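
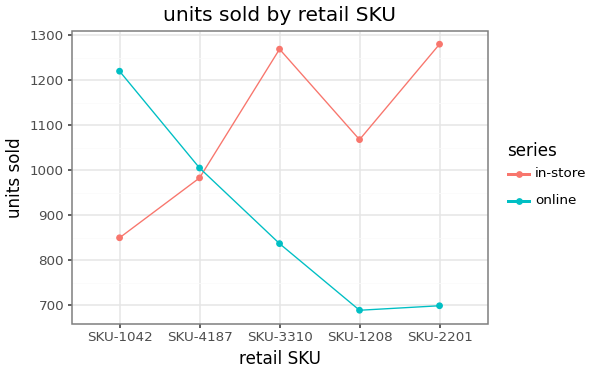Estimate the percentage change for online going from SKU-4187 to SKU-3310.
≈ -15%

SKU-4187 ≈ 1000, SKU-3310 ≈ 850; (850 − 1000) / 1000 ≈ -15%.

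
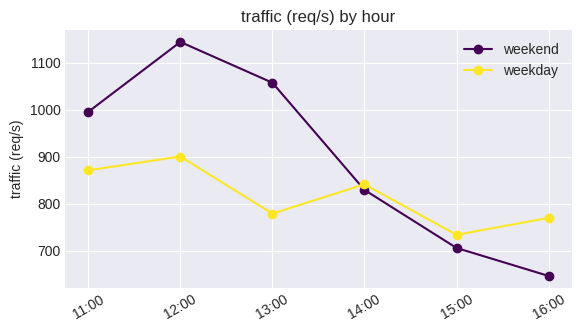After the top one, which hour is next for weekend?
13:00

Top 3 for weekend: 12:00 ≈ 1150, 13:00 ≈ 1050, 11:00 ≈ 1000.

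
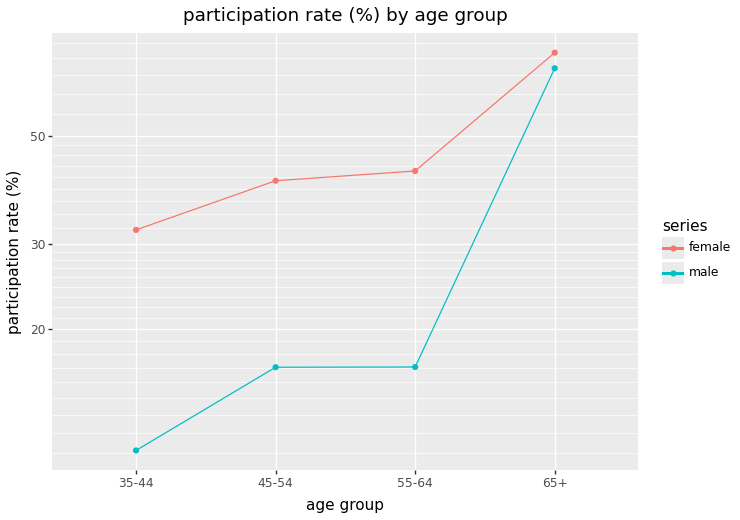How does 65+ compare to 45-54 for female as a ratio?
65+ ≈ 70, 45-54 ≈ 40; 70/40 ≈ 1.75.

≈ 1.75×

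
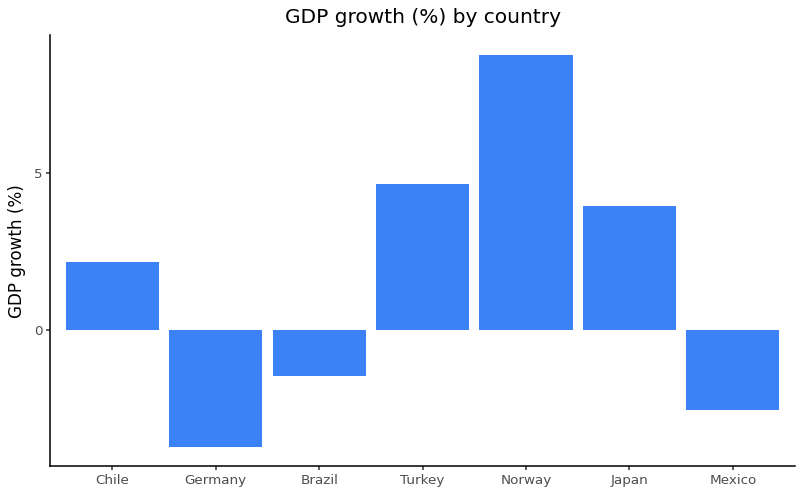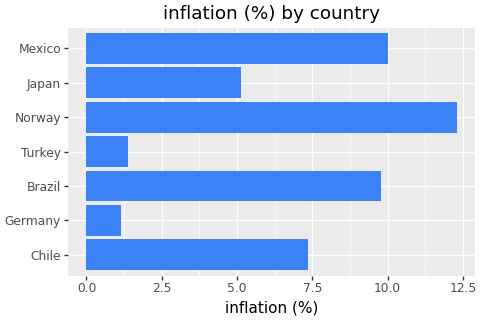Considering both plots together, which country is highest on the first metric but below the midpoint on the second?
Turkey

Chart 2 median inflation (%) ≈ 8; below-median countries: Germany, Turkey, Japan. Among those, Turkey has the highest GDP growth (%) (≈ 5).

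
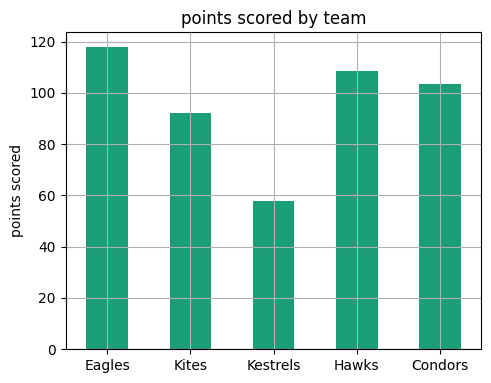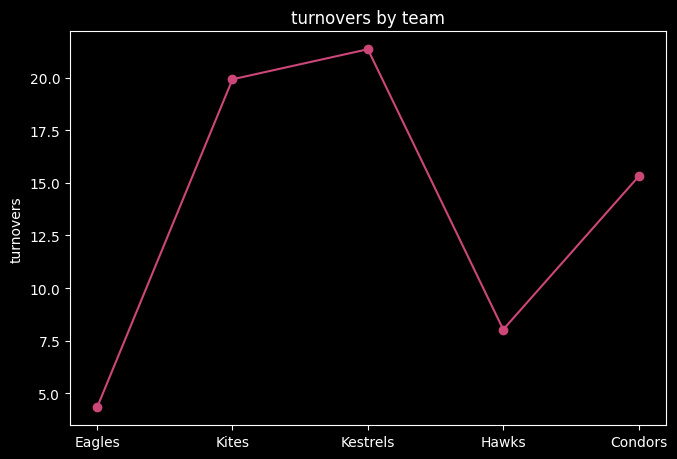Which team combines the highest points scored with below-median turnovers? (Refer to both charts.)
Eagles

Chart 2 median turnovers ≈ 16; below-median teams: Eagles, Hawks. Among those, Eagles has the highest points scored (≈ 120).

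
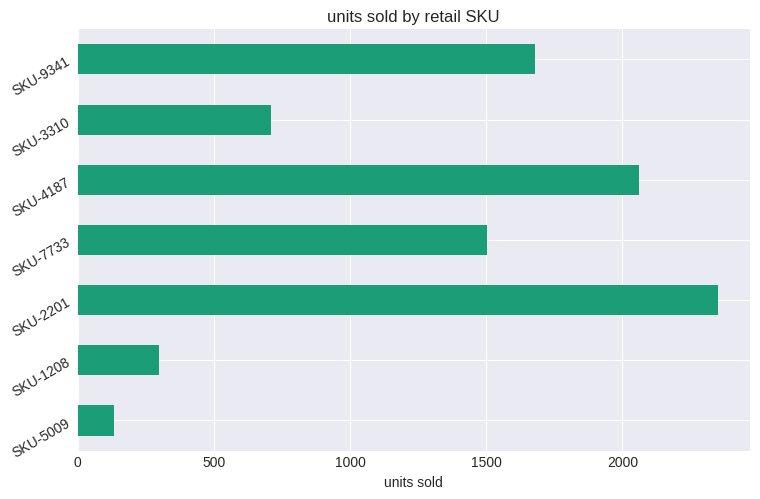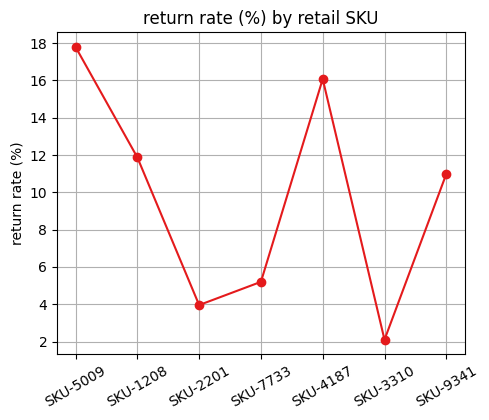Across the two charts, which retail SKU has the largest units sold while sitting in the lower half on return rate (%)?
SKU-2201

Chart 2 median return rate (%) ≈ 10; below-median retail SKUs: SKU-2201, SKU-7733, SKU-3310. Among those, SKU-2201 has the highest units sold (≈ 2500).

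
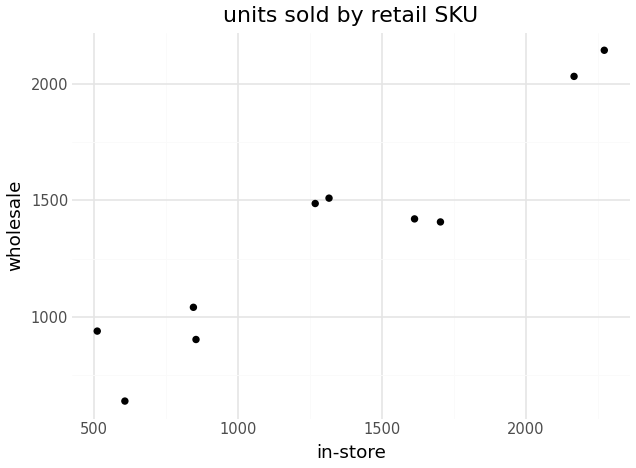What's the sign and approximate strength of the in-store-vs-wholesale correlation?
Points are positively correlated; strong (|r| ≈ 0.9).

positive, strong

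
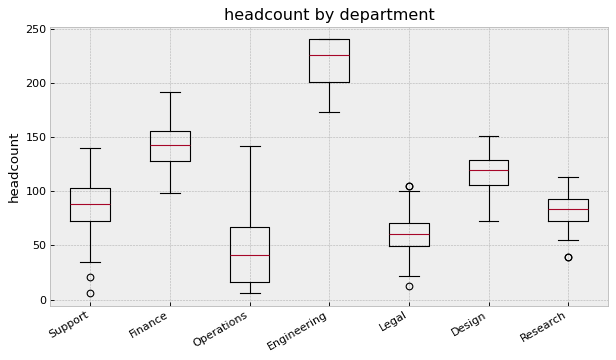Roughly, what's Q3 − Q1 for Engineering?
≈ 40

Q3 ≈ 240, Q1 ≈ 200; IQR ≈ 40.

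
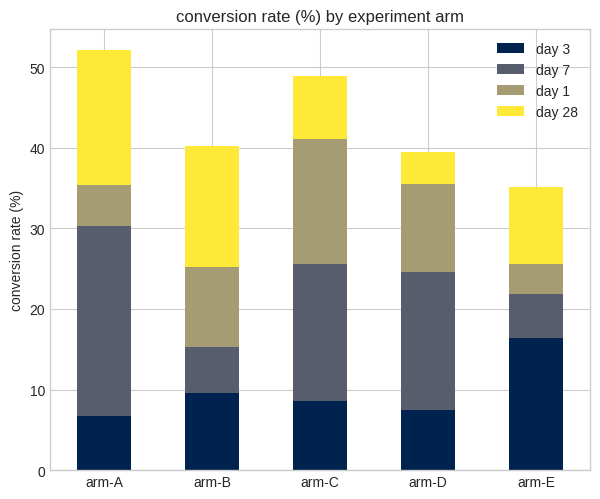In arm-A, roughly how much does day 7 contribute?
≈ 25

day 7 top ≈ 30, bottom ≈ 5; segment ≈ 25.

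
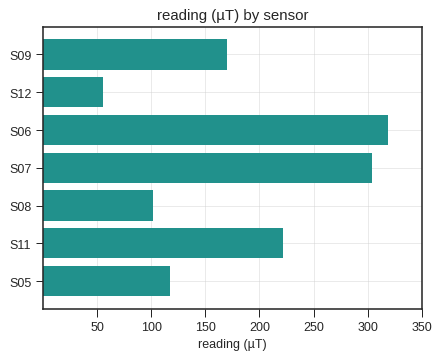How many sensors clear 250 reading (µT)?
2

Above 250: S06, S07.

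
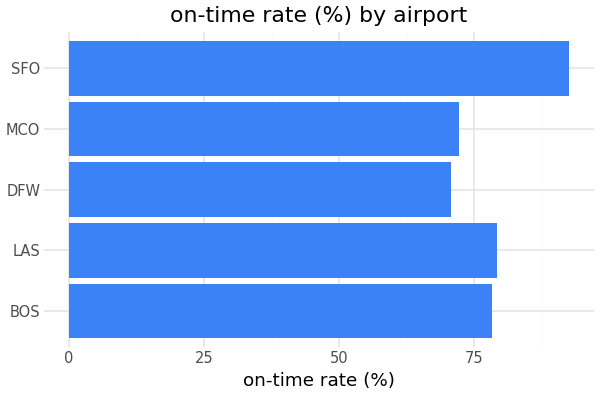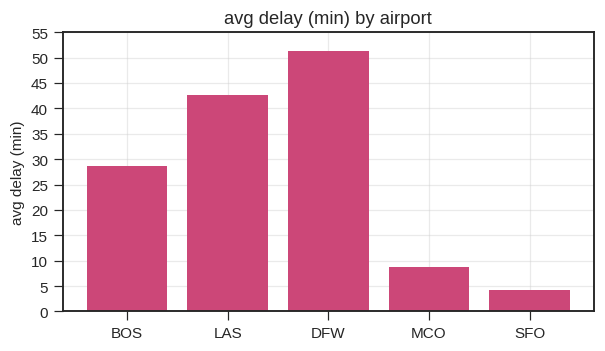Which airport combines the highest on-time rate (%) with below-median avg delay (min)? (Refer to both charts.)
SFO

Chart 2 median avg delay (min) ≈ 30; below-median airports: MCO, SFO. Among those, SFO has the highest on-time rate (%) (≈ 90).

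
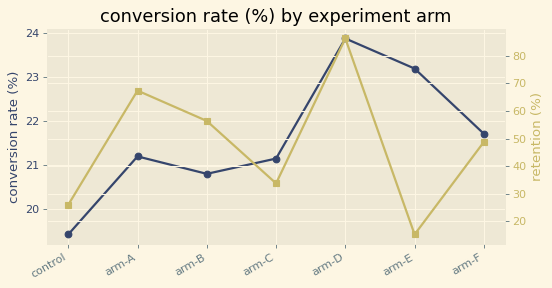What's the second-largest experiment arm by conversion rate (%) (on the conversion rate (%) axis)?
arm-E

Top 3 (on the conversion rate (%) axis): arm-D ≈ 24.0, arm-E ≈ 23.0, arm-F ≈ 21.5.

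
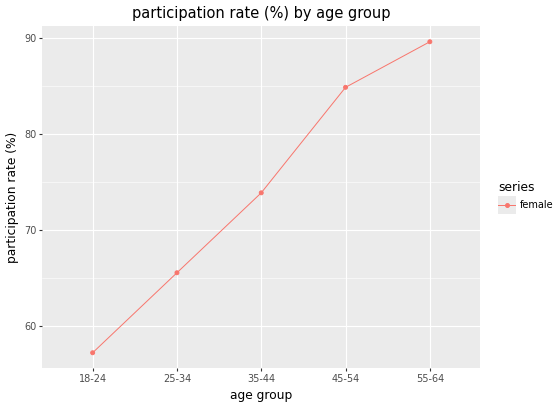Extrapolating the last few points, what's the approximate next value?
Last three: 75, 85, 90 → slope ≈ 7.5/step → next ≈ 97.5.

≈ 97.5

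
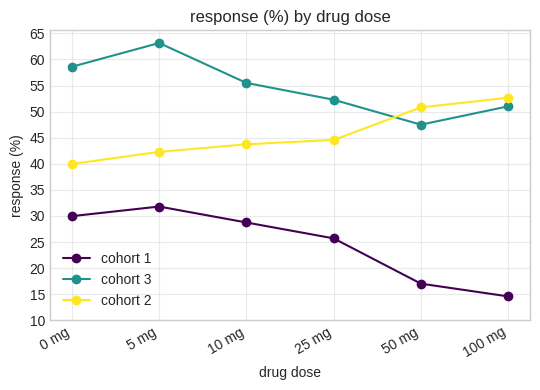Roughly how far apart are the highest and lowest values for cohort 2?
≈ 15

Max 100 mg ≈ 55, min 0 mg ≈ 40; range ≈ 15.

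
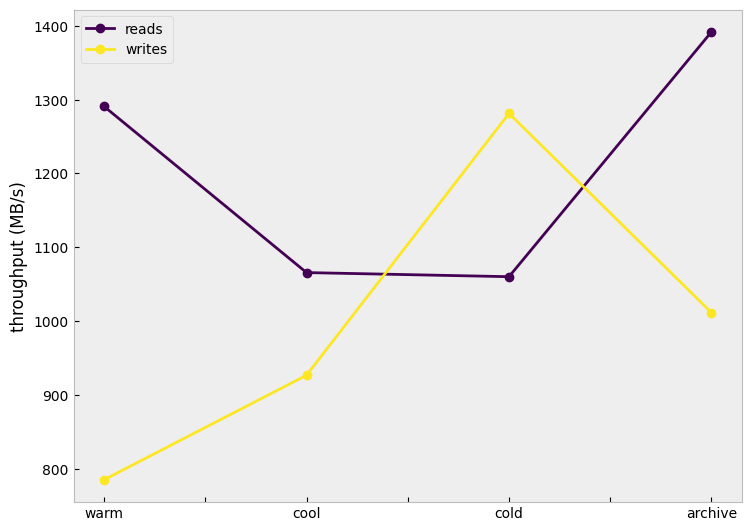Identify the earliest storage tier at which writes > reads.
cold

cool: writes ≈ 900 vs reads ≈ 1100 (not yet); cold: writes ≈ 1300 vs reads ≈ 1100 (first crossover).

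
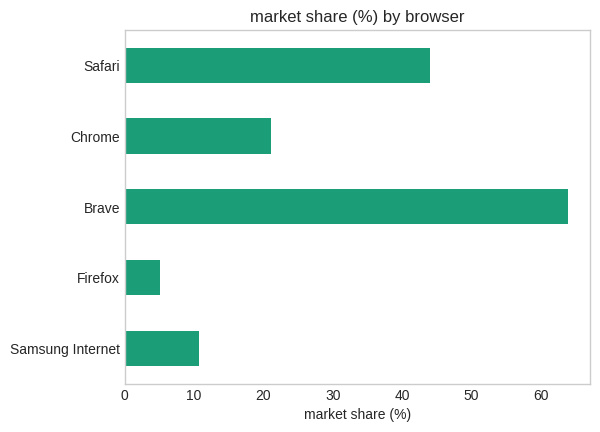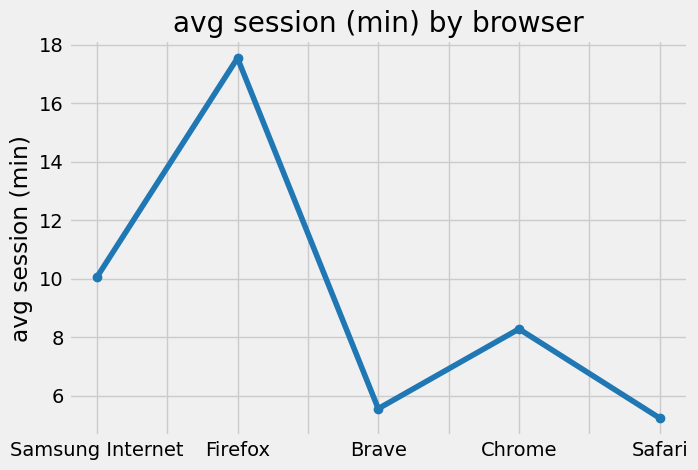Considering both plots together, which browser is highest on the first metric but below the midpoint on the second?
Brave

Chart 2 median avg session (min) ≈ 8; below-median browsers: Brave, Safari. Among those, Brave has the highest market share (%) (≈ 60).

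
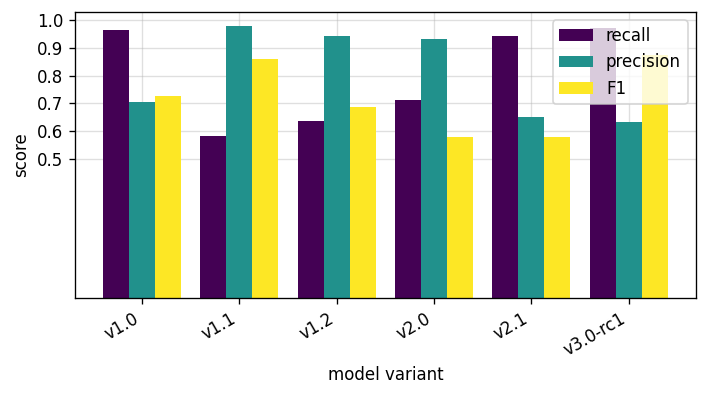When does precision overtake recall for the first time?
v1.1

v1.0: precision ≈ 0.7 vs recall ≈ 1.0 (not yet); v1.1: precision ≈ 1.0 vs recall ≈ 0.6 (first crossover).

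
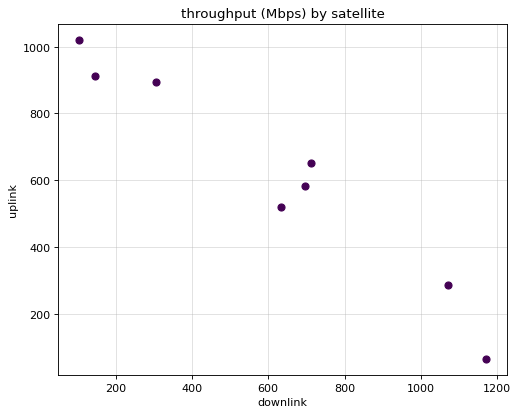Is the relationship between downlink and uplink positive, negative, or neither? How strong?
Points are negatively correlated; strong (|r| ≈ 1.0).

negative, strong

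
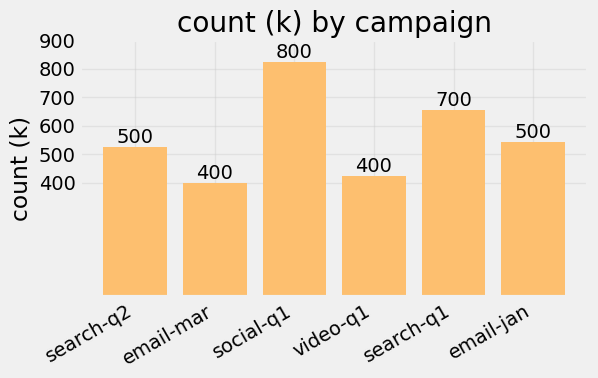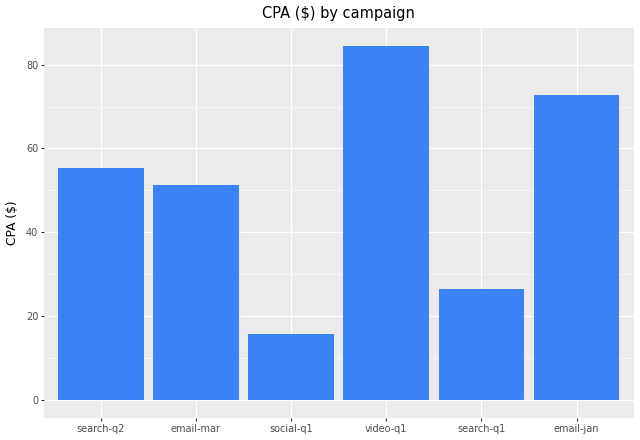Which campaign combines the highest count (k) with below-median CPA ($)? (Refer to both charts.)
Chart 2 median CPA ($) ≈ 50; below-median campaigns: email-mar, social-q1, search-q1. Among those, social-q1 has the highest count (k) (≈ 800).

social-q1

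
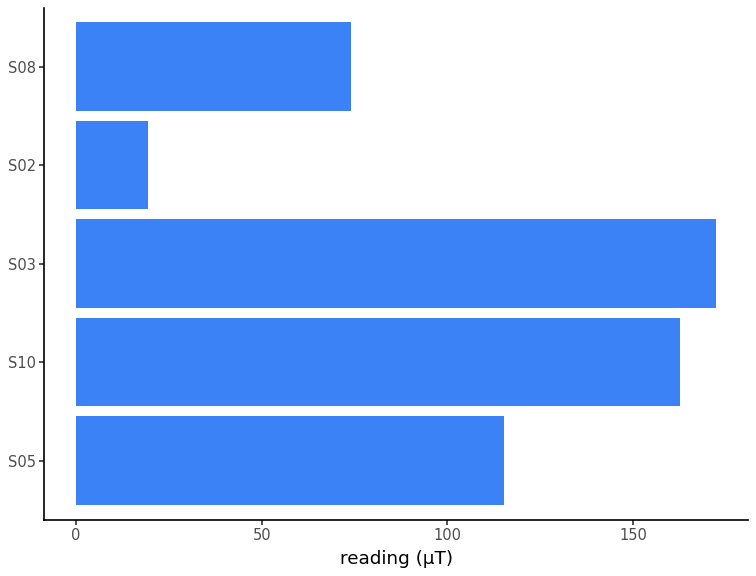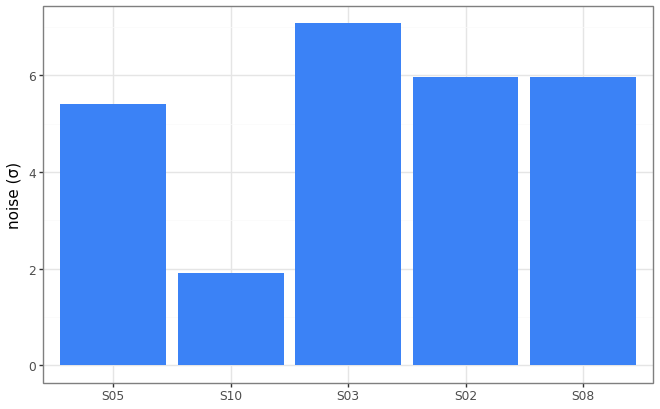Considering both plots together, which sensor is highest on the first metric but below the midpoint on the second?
S10

Chart 2 median noise (σ) ≈ 6; below-median sensors: S05, S10. Among those, S10 has the highest reading (µT) (≈ 160).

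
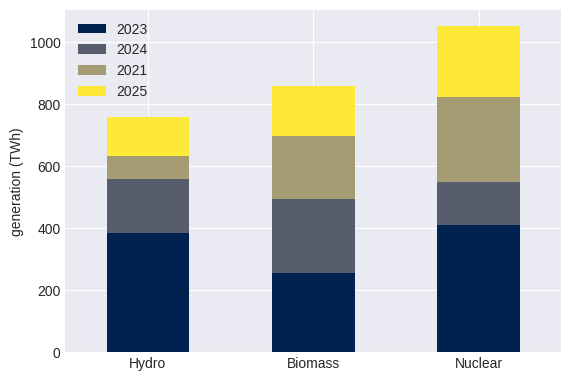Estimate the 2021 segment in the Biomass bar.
2021 top ≈ 700, bottom ≈ 500; segment ≈ 200.

≈ 200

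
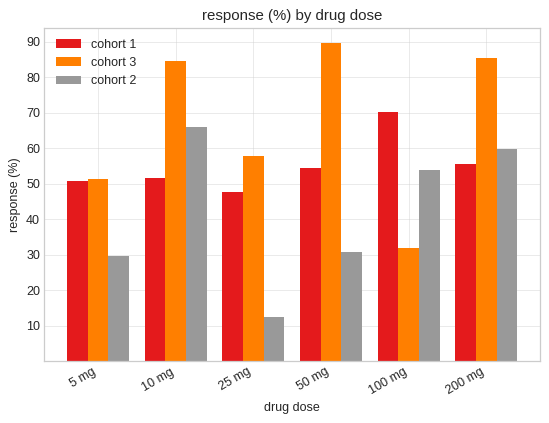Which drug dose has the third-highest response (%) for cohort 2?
Top 4 for cohort 2: 10 mg ≈ 70, 200 mg ≈ 60, 100 mg ≈ 50, 50 mg ≈ 30.

100 mg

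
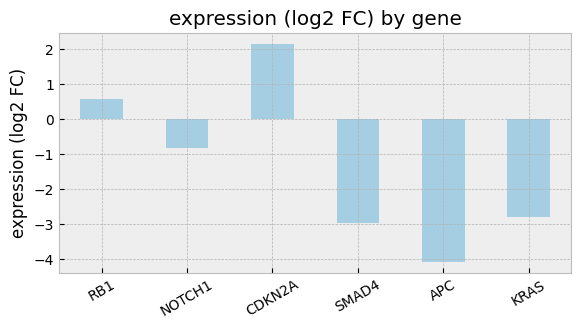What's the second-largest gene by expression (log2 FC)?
RB1

Top 3: CDKN2A ≈ 2, RB1 ≈ 1, NOTCH1 ≈ -1.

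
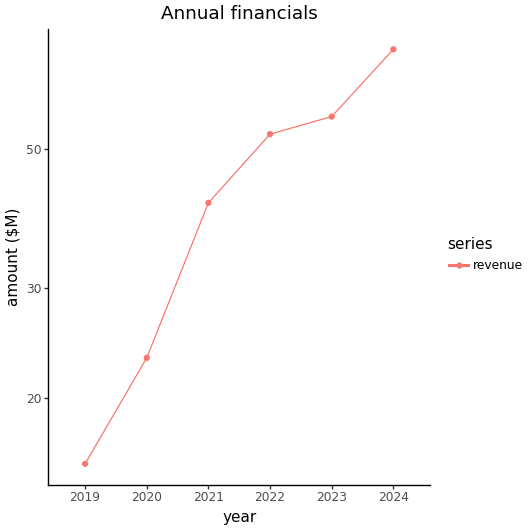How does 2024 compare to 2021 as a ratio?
2024 ≈ 70, 2021 ≈ 40; 70/40 ≈ 1.75.

≈ 1.75×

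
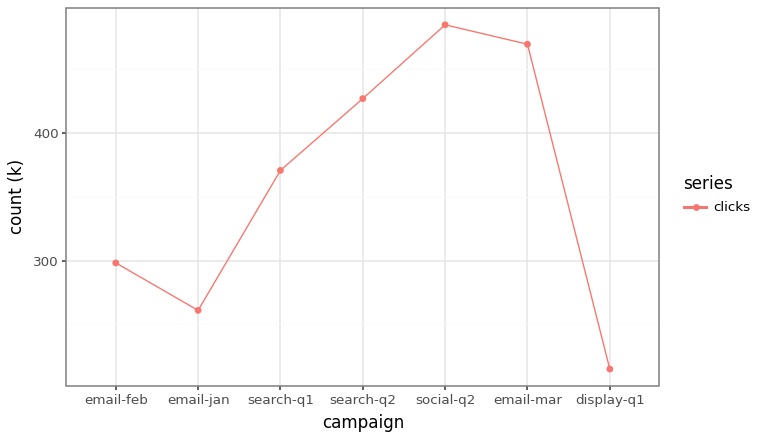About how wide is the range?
Max social-q2 ≈ 475, min display-q1 ≈ 225; range ≈ 250.

≈ 250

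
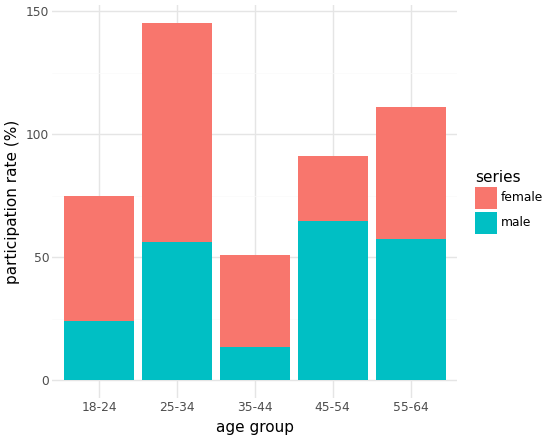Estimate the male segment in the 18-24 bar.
≈ 20

male top ≈ 20, bottom ≈ 0; segment ≈ 20.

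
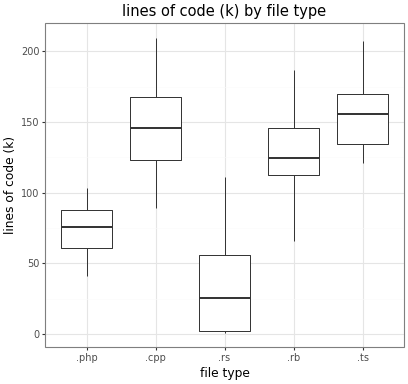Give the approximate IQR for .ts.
≈ 40

Q3 ≈ 170, Q1 ≈ 130; IQR ≈ 40.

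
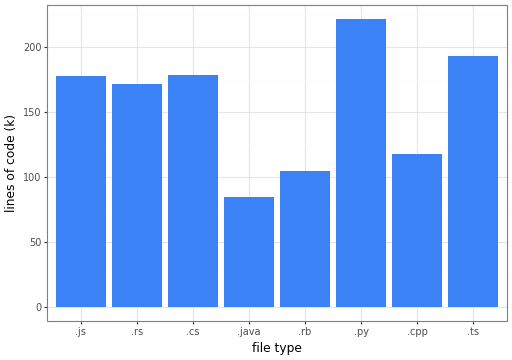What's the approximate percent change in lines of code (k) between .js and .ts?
≈ +11.1%

.js ≈ 180, .ts ≈ 200; (200 − 180) / 180 ≈ +11.1%.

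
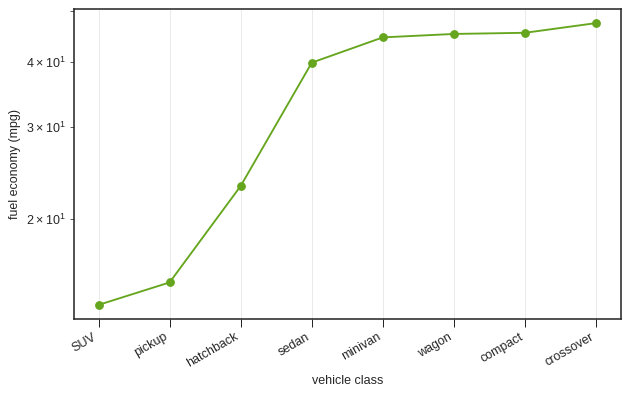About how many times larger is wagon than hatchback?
wagon ≈ 45, hatchback ≈ 25; 45/25 ≈ 1.8.

≈ 1.8×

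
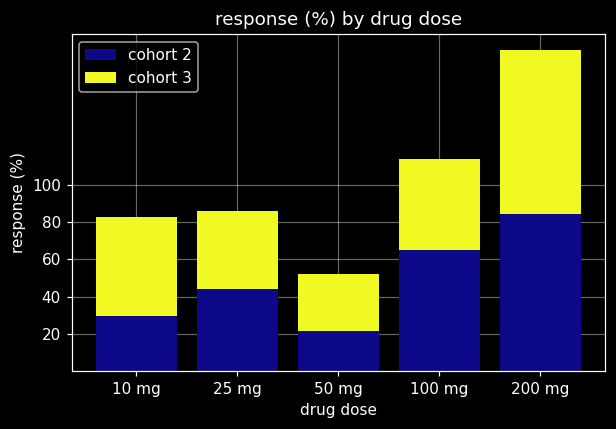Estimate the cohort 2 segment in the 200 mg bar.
cohort 2 top ≈ 80, bottom ≈ 0; segment ≈ 80.

≈ 80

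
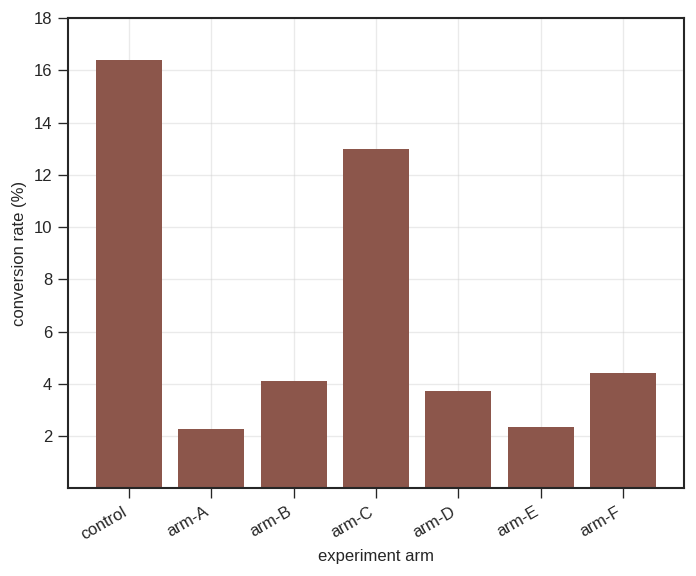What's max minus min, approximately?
≈ 14

Max control ≈ 16, min arm-A ≈ 2; range ≈ 14.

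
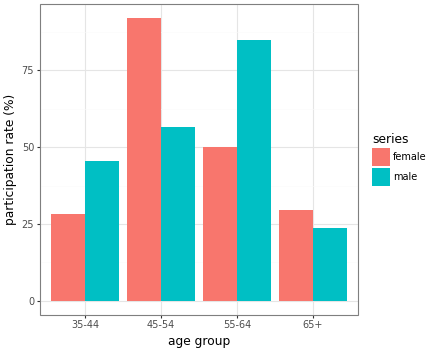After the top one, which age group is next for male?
Top 3 for male: 55-64 ≈ 90, 45-54 ≈ 60, 35-44 ≈ 50.

45-54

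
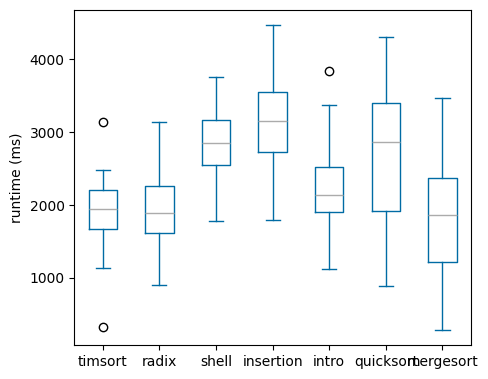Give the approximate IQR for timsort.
Q3 ≈ 2200, Q1 ≈ 1600; IQR ≈ 600.

≈ 600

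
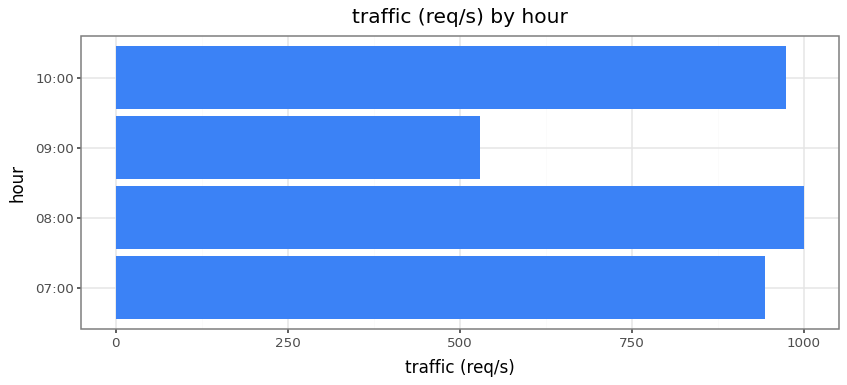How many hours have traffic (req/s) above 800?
Above 800: 07:00, 08:00, 10:00.

3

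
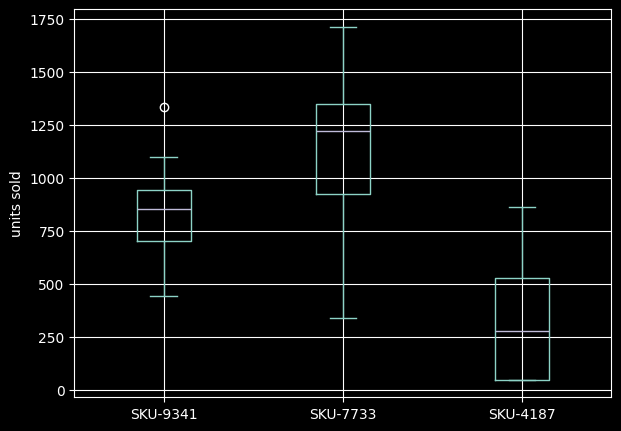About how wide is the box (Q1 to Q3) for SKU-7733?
≈ 500

Q3 ≈ 1400, Q1 ≈ 900; IQR ≈ 500.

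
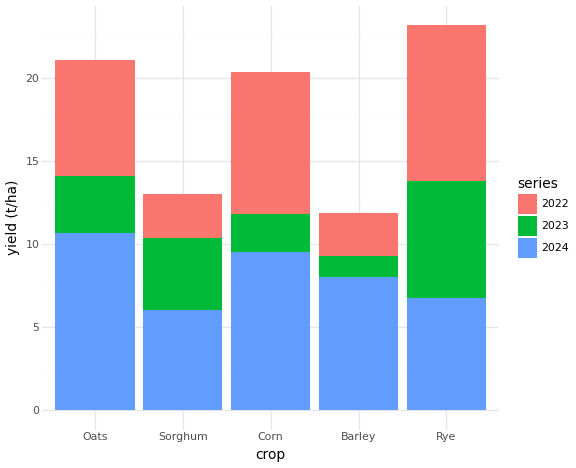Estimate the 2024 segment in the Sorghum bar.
2024 top ≈ 6, bottom ≈ 0; segment ≈ 6.

≈ 6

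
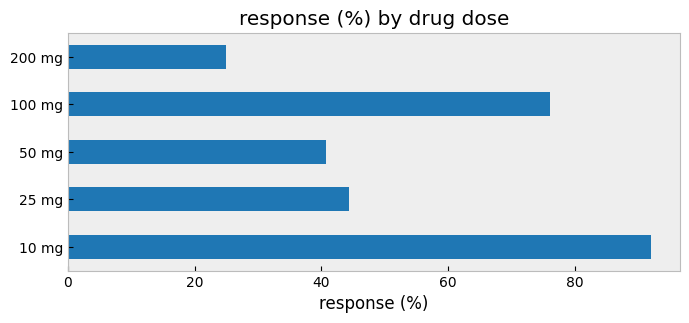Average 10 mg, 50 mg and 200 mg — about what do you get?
(90 + 40 + 20) / 3 ≈ 50.

≈ 50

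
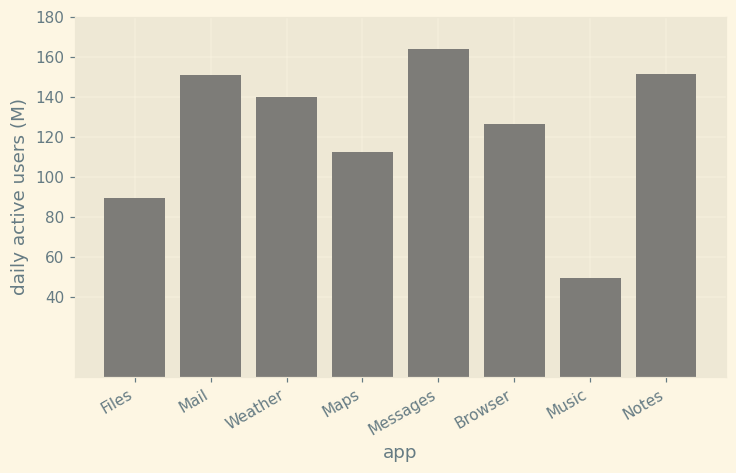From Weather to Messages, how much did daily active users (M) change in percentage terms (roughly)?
≈ +14.3%

Weather ≈ 140, Messages ≈ 160; (160 − 140) / 140 ≈ +14.3%.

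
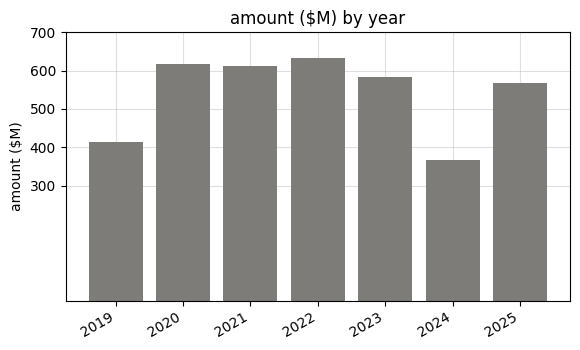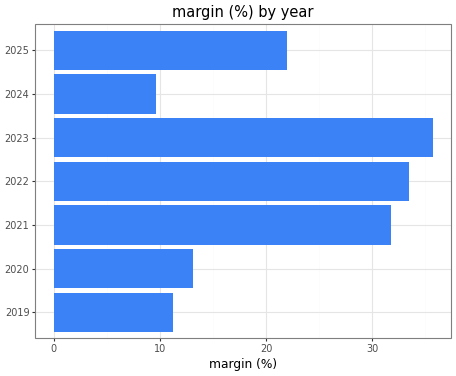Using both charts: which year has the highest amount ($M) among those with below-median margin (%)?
Chart 2 median margin (%) ≈ 20; below-median years: 2019, 2020, 2024. Among those, 2020 has the highest amount ($M) (≈ 600).

2020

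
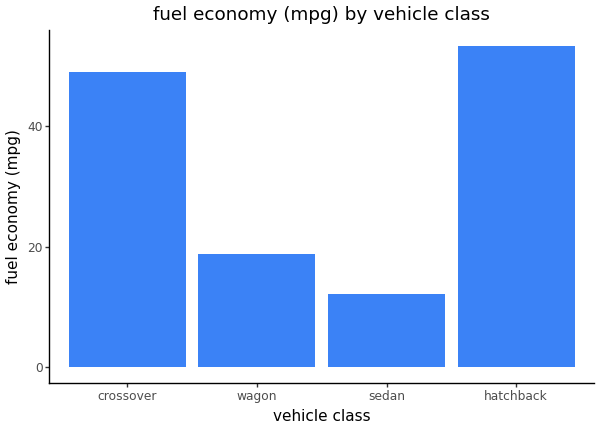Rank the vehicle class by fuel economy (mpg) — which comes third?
Top 4: hatchback ≈ 55, crossover ≈ 50, wagon ≈ 20, sedan ≈ 10.

wagon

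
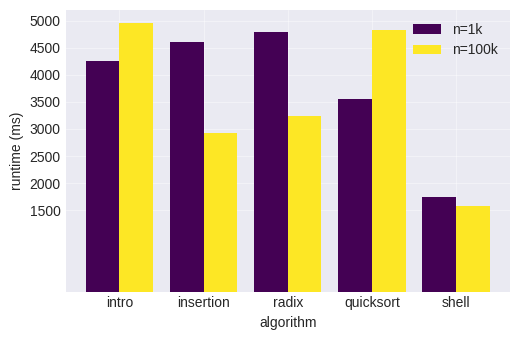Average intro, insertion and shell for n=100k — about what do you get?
≈ 3167

(5000 + 3000 + 1500) / 3 ≈ 3167.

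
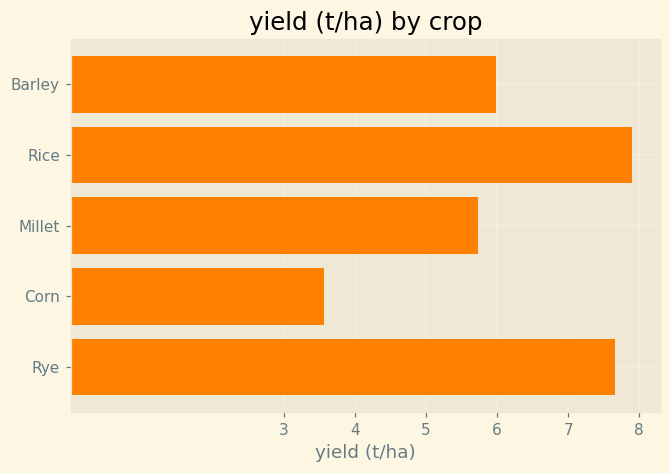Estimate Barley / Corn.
≈ 1.5×

Barley ≈ 6, Corn ≈ 4; 6/4 ≈ 1.5.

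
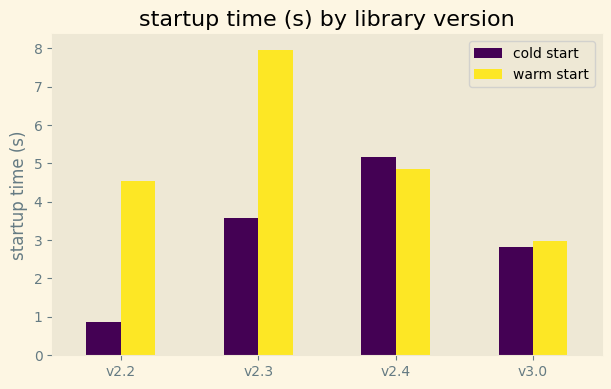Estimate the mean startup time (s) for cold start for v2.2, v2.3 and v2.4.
≈ 3

(1 + 4 + 5) / 3 ≈ 3.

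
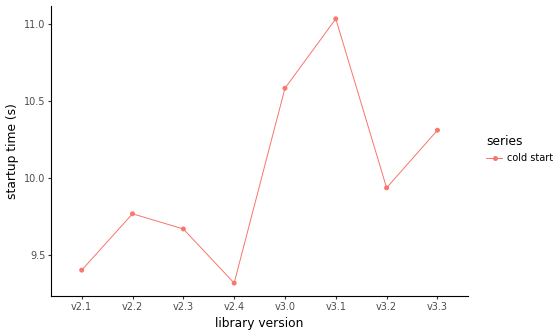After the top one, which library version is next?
Top 3: v3.1 ≈ 11.0, v3.0 ≈ 10.6, v3.3 ≈ 10.4.

v3.0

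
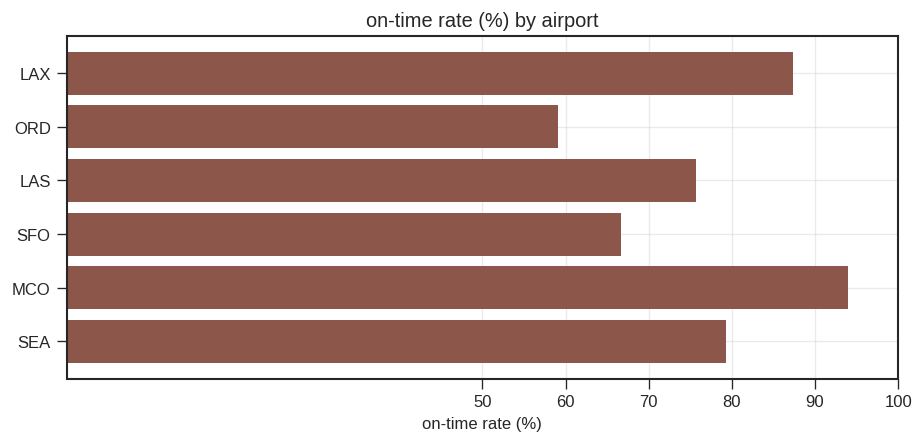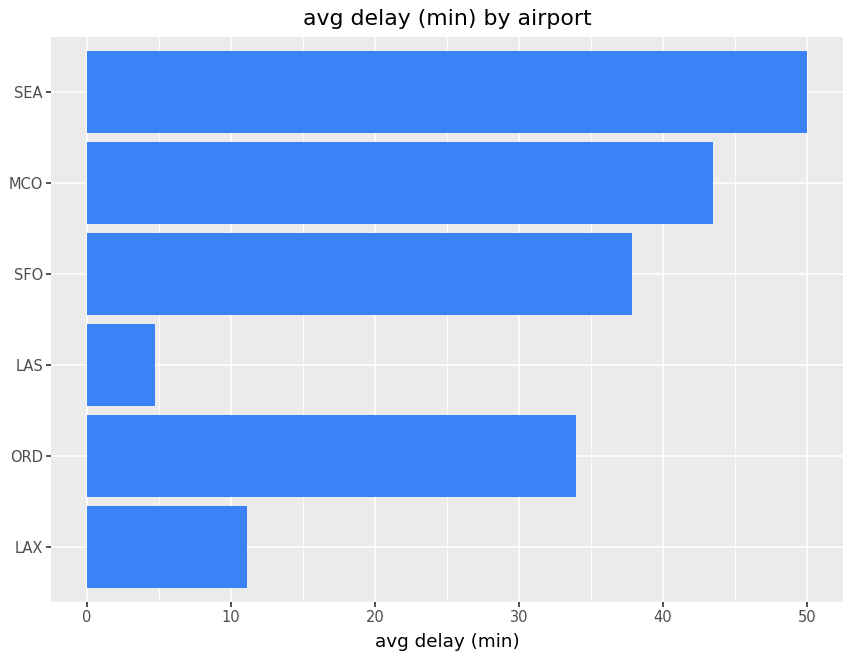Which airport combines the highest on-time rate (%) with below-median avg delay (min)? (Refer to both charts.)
Chart 2 median avg delay (min) ≈ 35; below-median airports: LAX, ORD, LAS. Among those, LAX has the highest on-time rate (%) (≈ 90).

LAX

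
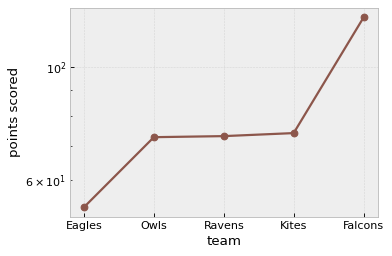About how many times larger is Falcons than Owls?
Falcons ≈ 120, Owls ≈ 70; 120/70 ≈ 1.71.

≈ 1.71×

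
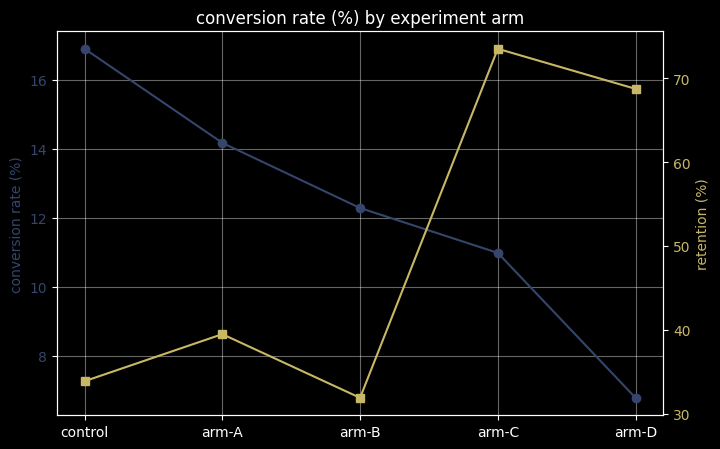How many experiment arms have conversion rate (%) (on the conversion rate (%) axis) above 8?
4

Above 8: control, arm-A, arm-B, arm-C.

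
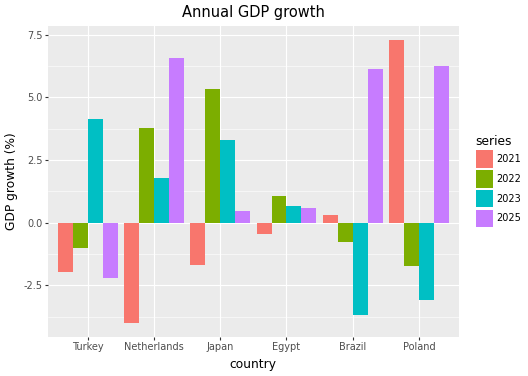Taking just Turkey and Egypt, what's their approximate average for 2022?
(-1 + 1) / 2 ≈ 0.

≈ 0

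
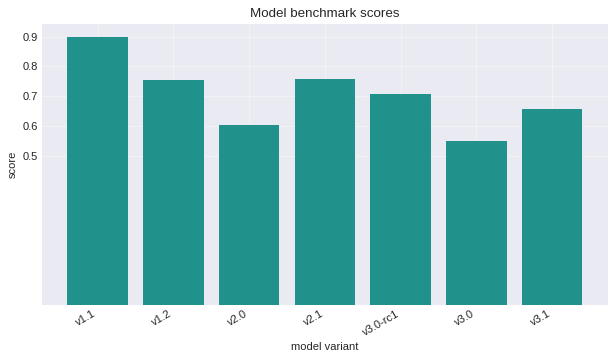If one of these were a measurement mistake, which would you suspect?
v1.1

v1.1 ≈ 0.9; the rest sit between ≈ 0.6 and ≈ 0.8.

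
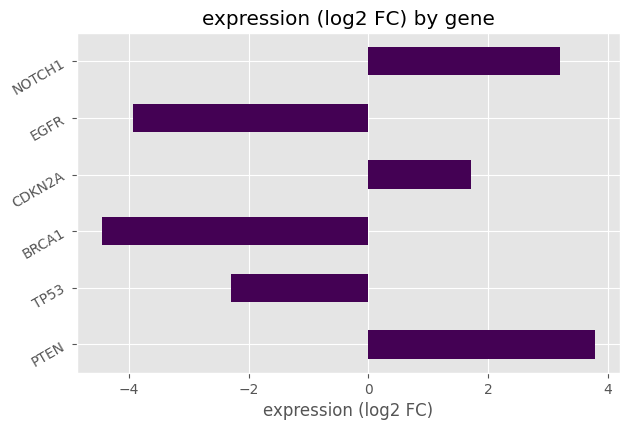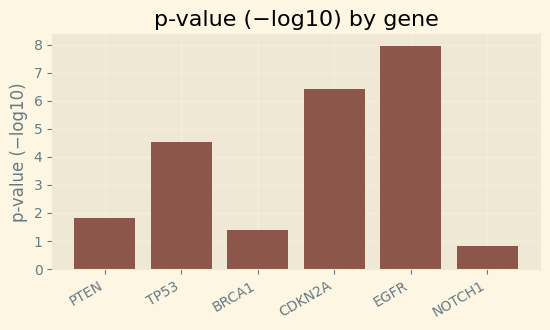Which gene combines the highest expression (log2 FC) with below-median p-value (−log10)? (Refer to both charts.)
PTEN

Chart 2 median p-value (−log10) ≈ 3; below-median genes: PTEN, BRCA1, NOTCH1. Among those, PTEN has the highest expression (log2 FC) (≈ 4).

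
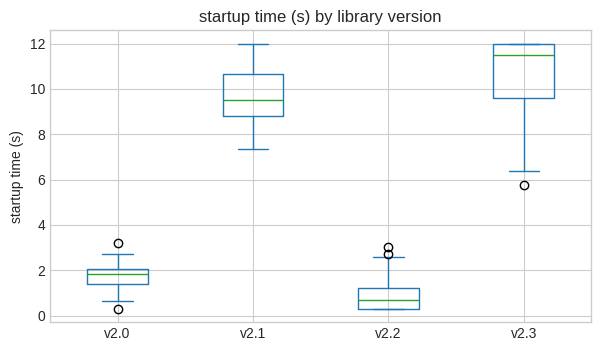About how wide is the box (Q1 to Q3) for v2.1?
≈ 2

Q3 ≈ 11, Q1 ≈ 9; IQR ≈ 2.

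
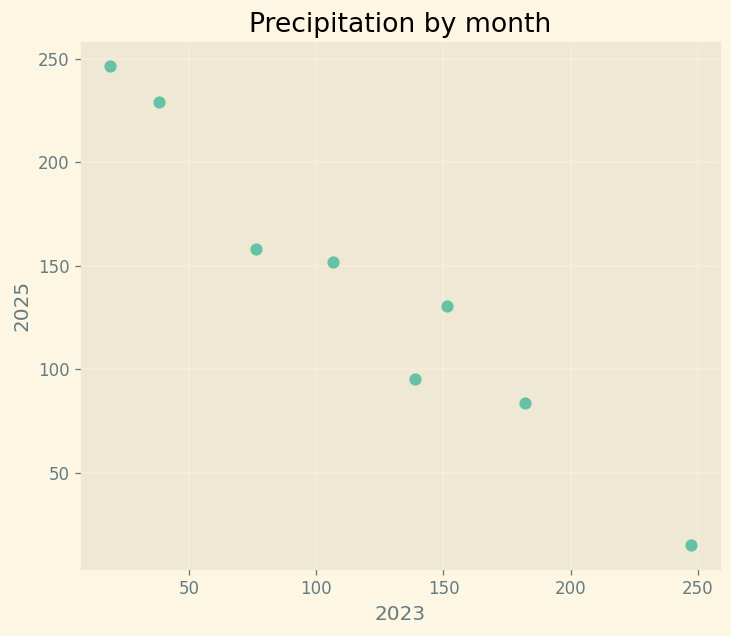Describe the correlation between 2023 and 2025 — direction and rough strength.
Points are negatively correlated; strong (|r| ≈ 1.0).

negative, strong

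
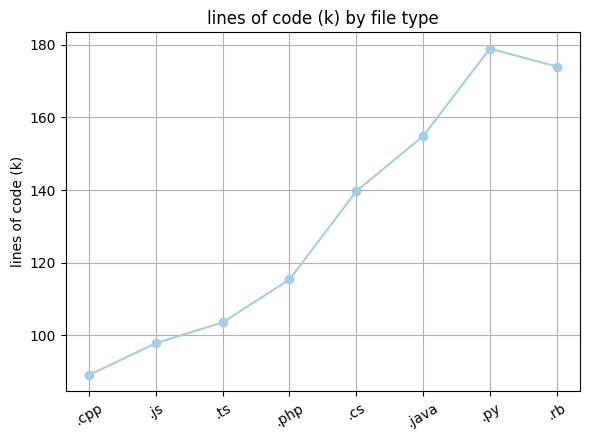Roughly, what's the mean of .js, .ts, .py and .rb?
≈ 138

(100 + 100 + 180 + 170) / 4 ≈ 138.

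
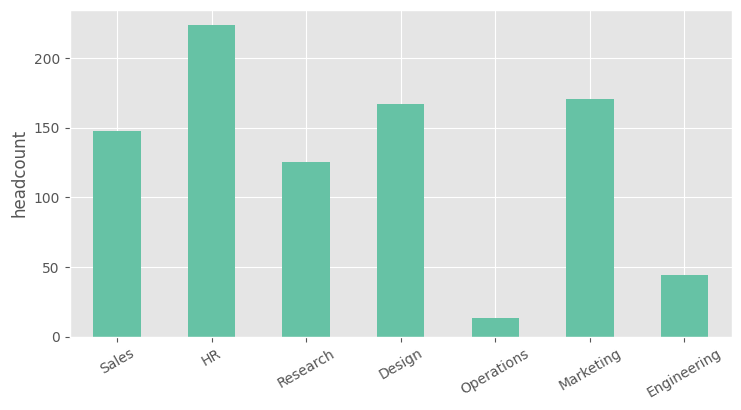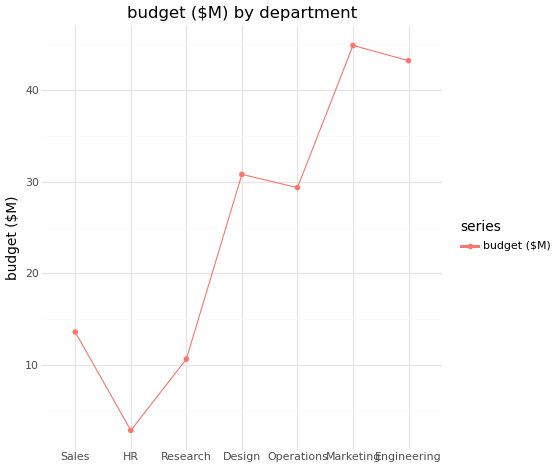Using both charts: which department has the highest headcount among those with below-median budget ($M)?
HR

Chart 2 median budget ($M) ≈ 30; below-median departments: Sales, HR, Research. Among those, HR has the highest headcount (≈ 225).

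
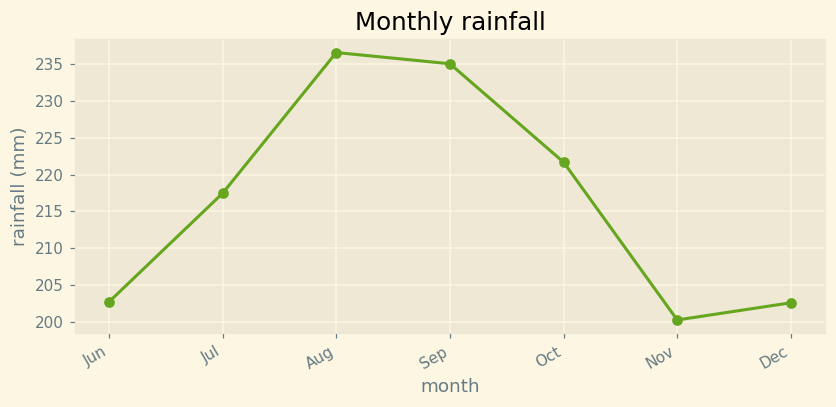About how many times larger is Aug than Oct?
Aug ≈ 235, Oct ≈ 220; 235/220 ≈ 1.07.

≈ 1.07×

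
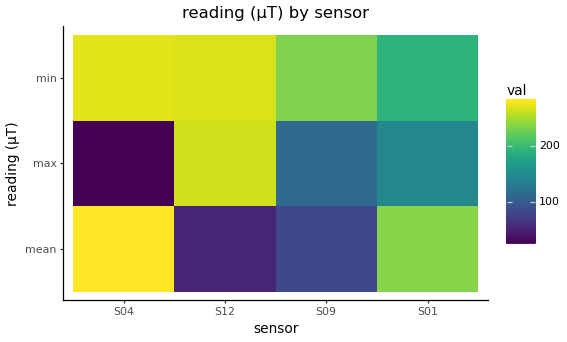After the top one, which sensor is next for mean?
Top 3 for mean: S04 ≈ 275, S01 ≈ 250, S09 ≈ 75.

S01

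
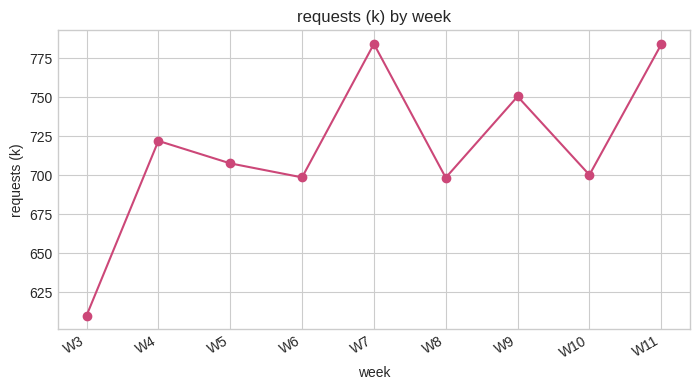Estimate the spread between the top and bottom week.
Max W7 ≈ 780, min W3 ≈ 620; range ≈ 160.

≈ 160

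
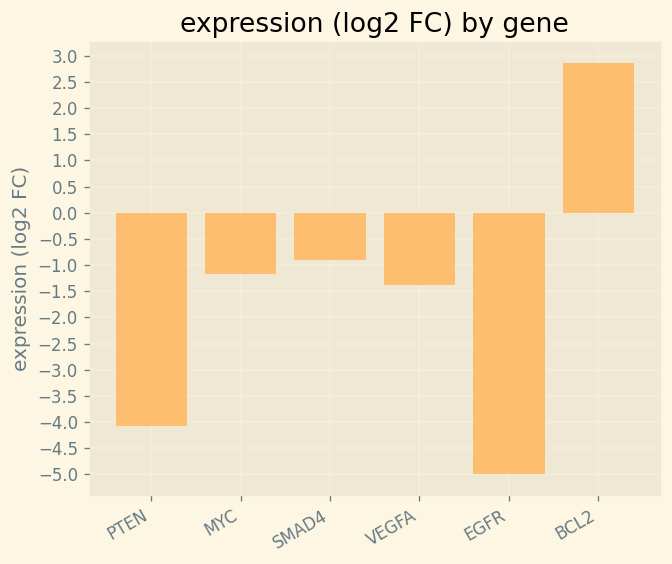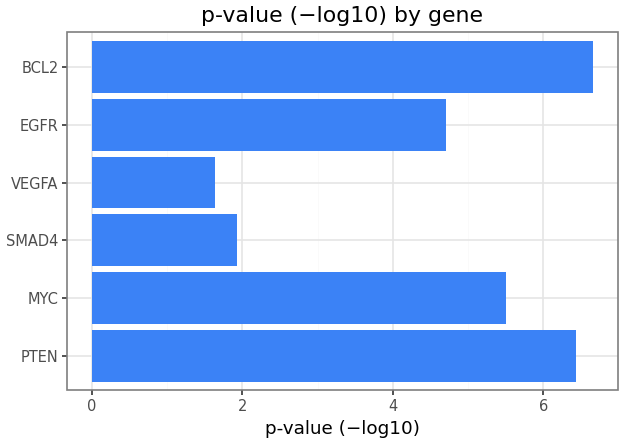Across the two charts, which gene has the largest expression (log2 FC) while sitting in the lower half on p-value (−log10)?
Chart 2 median p-value (−log10) ≈ 5; below-median genes: SMAD4, VEGFA, EGFR. Among those, SMAD4 has the highest expression (log2 FC) (≈ -1).

SMAD4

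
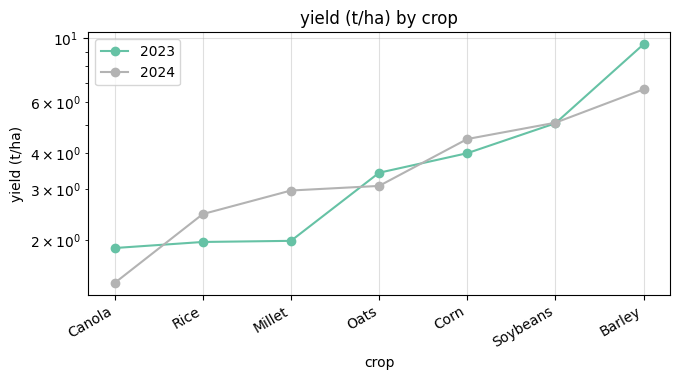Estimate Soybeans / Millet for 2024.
Soybeans ≈ 5, Millet ≈ 3; 5/3 ≈ 1.67.

≈ 1.67×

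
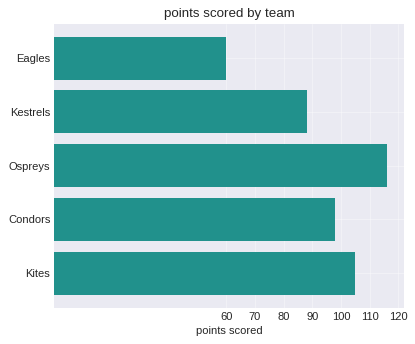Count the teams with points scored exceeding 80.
Above 80: Kestrels, Ospreys, Condors, Kites.

4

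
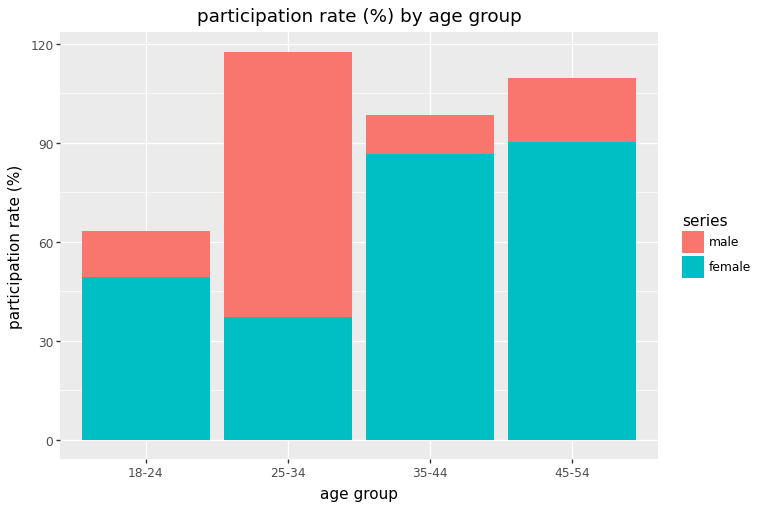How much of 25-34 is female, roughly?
female top ≈ 40, bottom ≈ 0; segment ≈ 40.

≈ 40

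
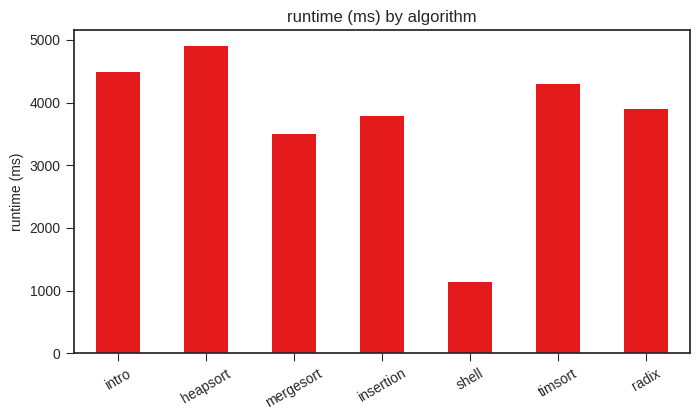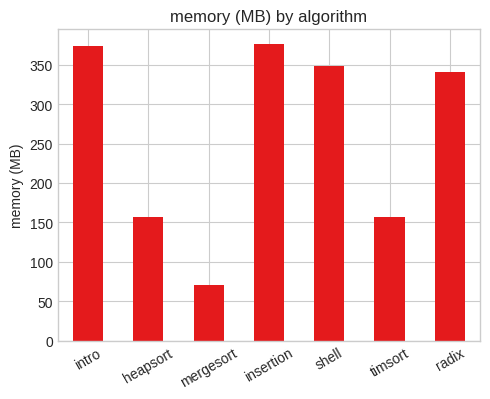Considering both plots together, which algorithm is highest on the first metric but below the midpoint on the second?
Chart 2 median memory (MB) ≈ 350; below-median algorithms: heapsort, mergesort, timsort. Among those, heapsort has the highest runtime (ms) (≈ 5000).

heapsort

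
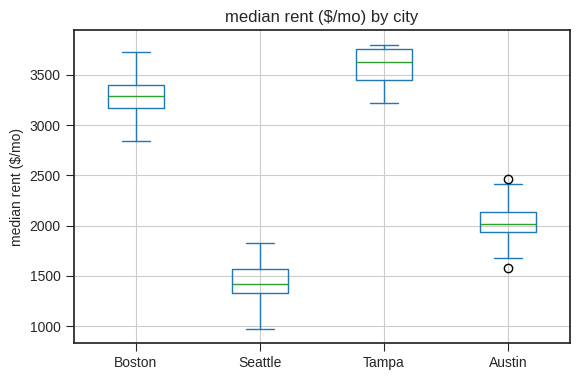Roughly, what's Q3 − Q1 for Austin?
≈ 200

Q3 ≈ 2200, Q1 ≈ 2000; IQR ≈ 200.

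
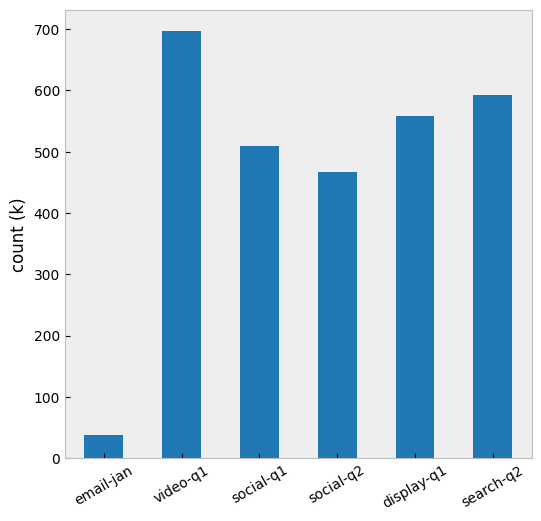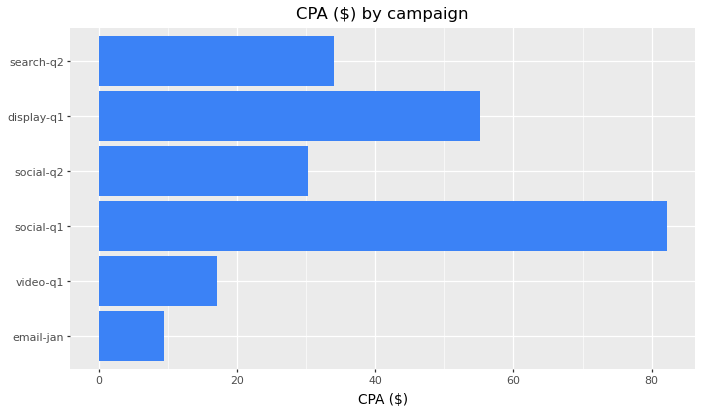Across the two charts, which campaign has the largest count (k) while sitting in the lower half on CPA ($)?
Chart 2 median CPA ($) ≈ 30; below-median campaigns: email-jan, video-q1, social-q2. Among those, video-q1 has the highest count (k) (≈ 700).

video-q1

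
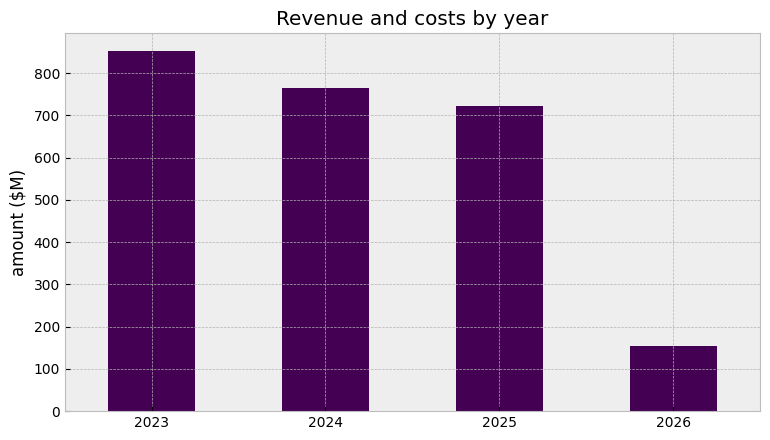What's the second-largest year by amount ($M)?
Top 3: 2023 ≈ 900, 2024 ≈ 800, 2025 ≈ 700.

2024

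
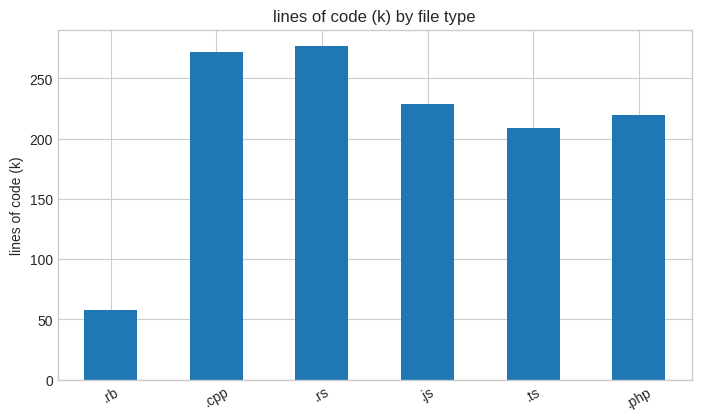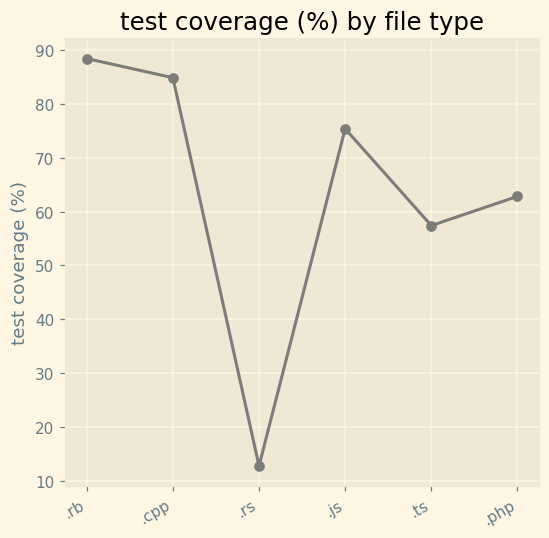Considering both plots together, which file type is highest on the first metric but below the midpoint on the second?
Chart 2 median test coverage (%) ≈ 70; below-median file types: .rs, .ts, .php. Among those, .rs has the highest lines of code (k) (≈ 300).

.rs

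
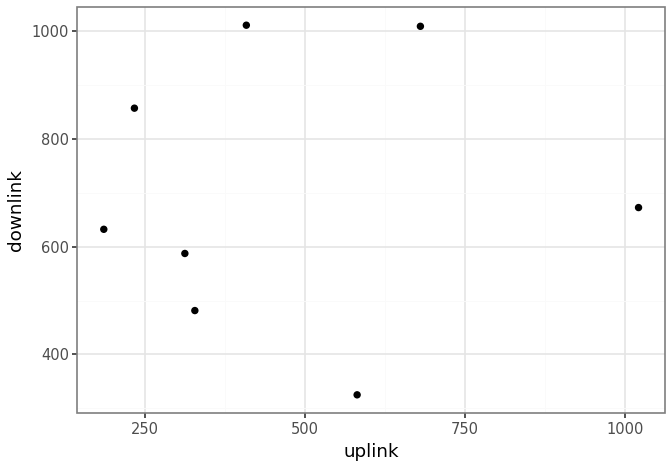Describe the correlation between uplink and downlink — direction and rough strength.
Points are roughly uncorrelated; weak (|r| ≈ 0.0).

no clear correlation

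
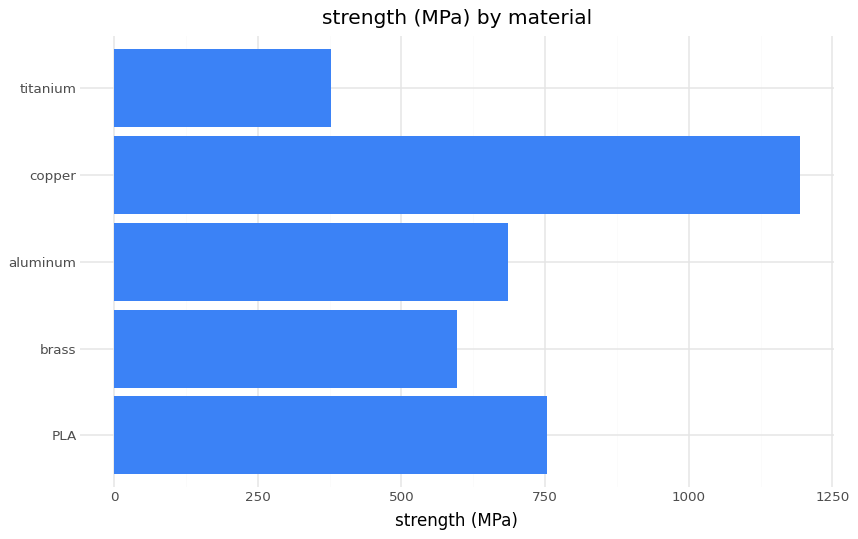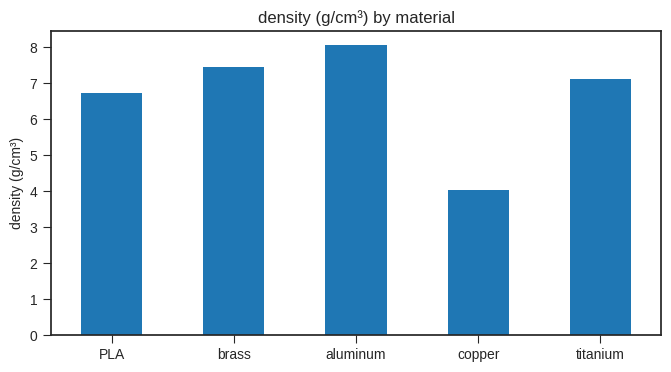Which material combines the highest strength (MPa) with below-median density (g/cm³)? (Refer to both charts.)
Chart 2 median density (g/cm³) ≈ 7; below-median materials: PLA, copper. Among those, copper has the highest strength (MPa) (≈ 1200).

copper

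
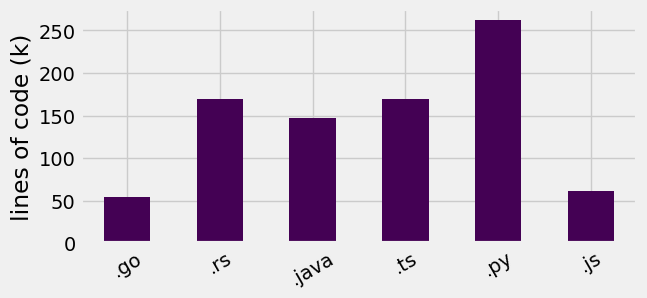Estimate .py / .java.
.py ≈ 250, .java ≈ 150; 250/150 ≈ 1.67.

≈ 1.67×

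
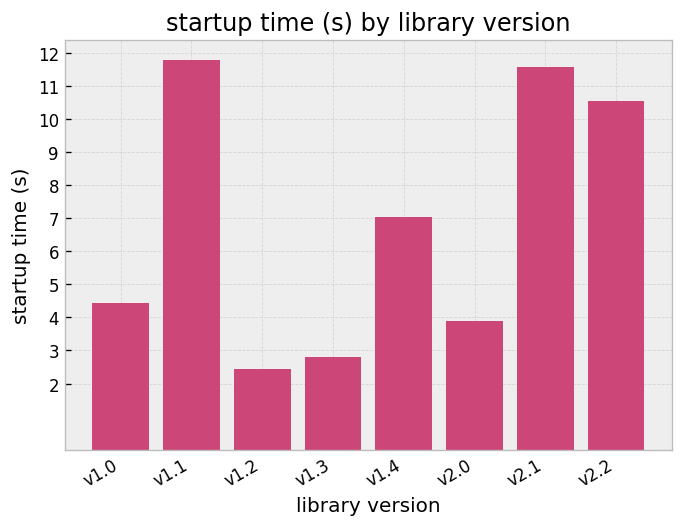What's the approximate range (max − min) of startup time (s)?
≈ 10

Max v1.1 ≈ 12, min v1.2 ≈ 2; range ≈ 10.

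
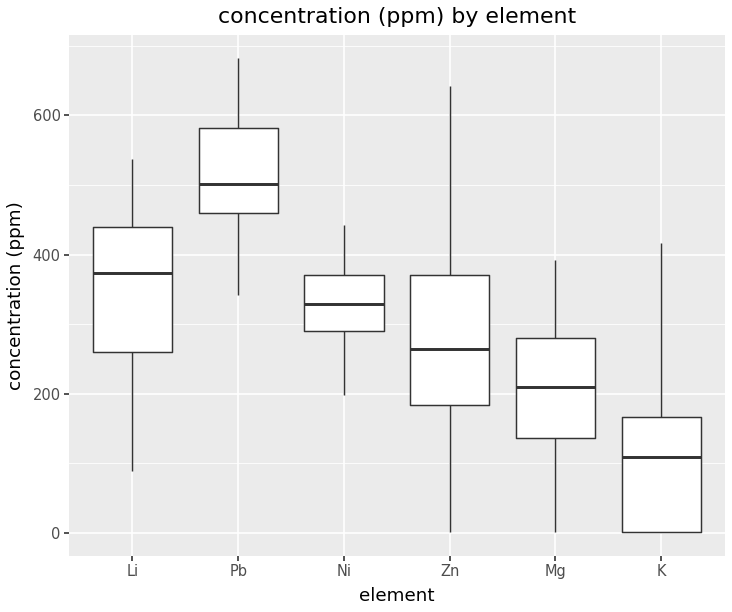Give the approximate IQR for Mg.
≈ 150

Q3 ≈ 300, Q1 ≈ 150; IQR ≈ 150.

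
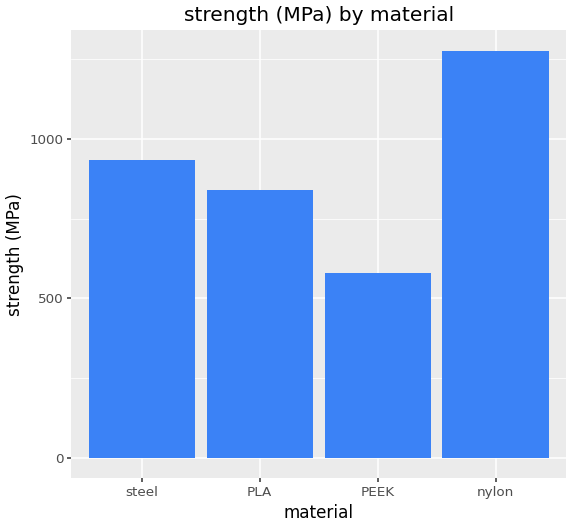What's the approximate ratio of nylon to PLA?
nylon ≈ 1200, PLA ≈ 800; 1200/800 ≈ 1.5.

≈ 1.5×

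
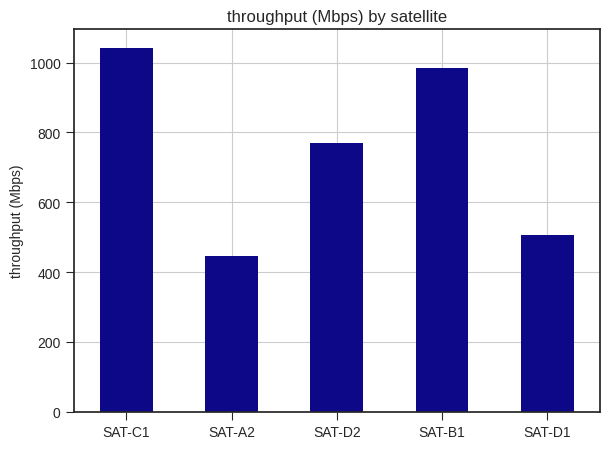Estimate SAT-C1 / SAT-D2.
SAT-C1 ≈ 1000, SAT-D2 ≈ 800; 1000/800 ≈ 1.25.

≈ 1.25×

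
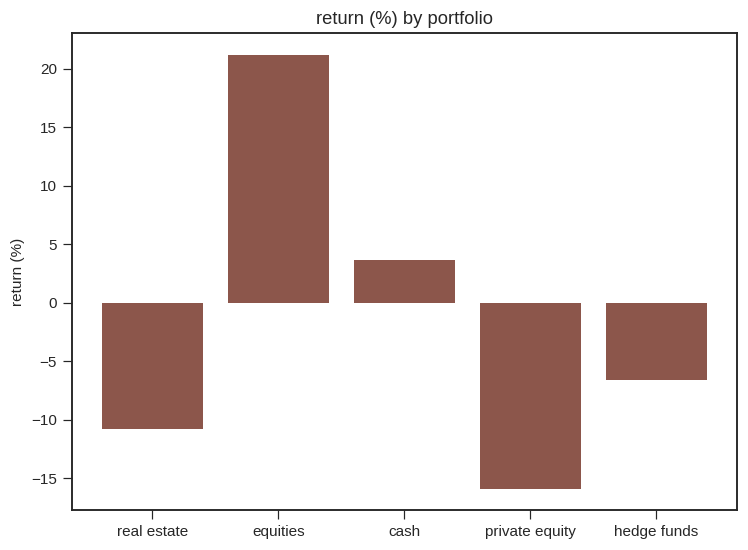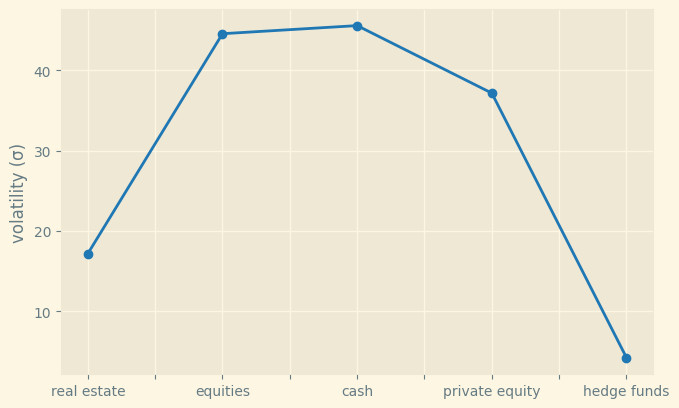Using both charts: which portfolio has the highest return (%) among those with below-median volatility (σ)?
Chart 2 median volatility (σ) ≈ 35; below-median portfolios: real estate, hedge funds. Among those, hedge funds has the highest return (%) (≈ -6).

hedge funds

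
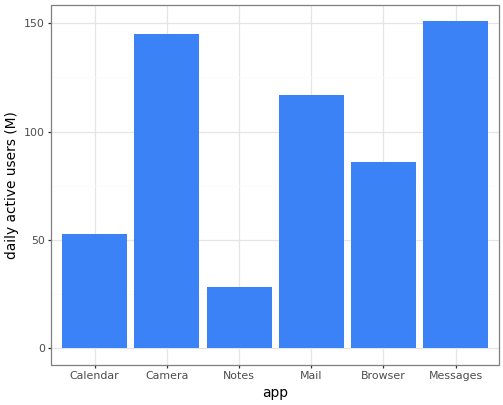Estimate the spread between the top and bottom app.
Max Messages ≈ 160, min Notes ≈ 20; range ≈ 140.

≈ 140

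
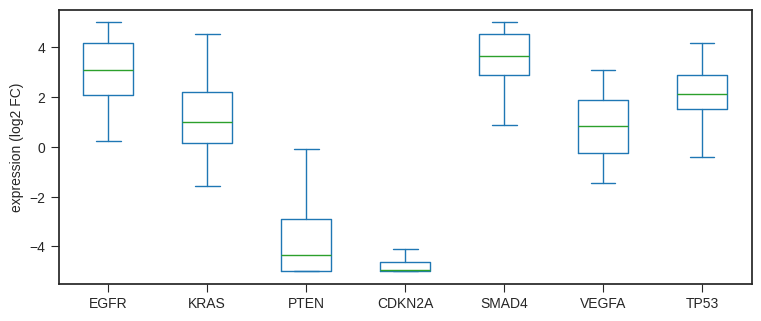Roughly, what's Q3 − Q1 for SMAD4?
Q3 ≈ 5, Q1 ≈ 3; IQR ≈ 2.

≈ 2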